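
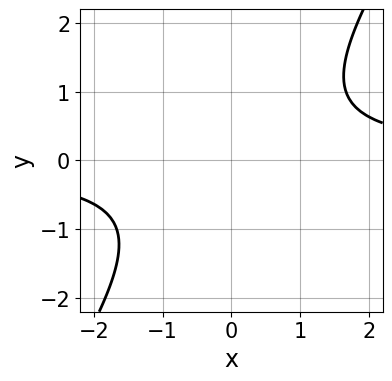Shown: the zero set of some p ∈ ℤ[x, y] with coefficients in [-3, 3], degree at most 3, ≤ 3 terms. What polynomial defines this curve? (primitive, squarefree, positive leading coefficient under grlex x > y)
3*x*y - 2*y^2 - 3

First, degree: a generic line meets the curve in up to 2 points, so deg p = 2.
Then, from the visible intercepts: the curve avoids every integer x-axis point in the box; it misses every integer gridline on the y-axis.
Finally, the integer polynomial consistent with all of this is the stated p.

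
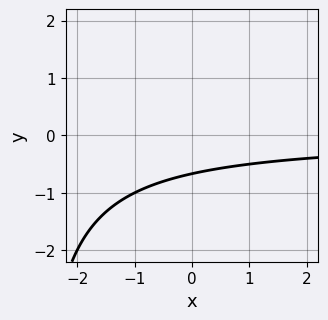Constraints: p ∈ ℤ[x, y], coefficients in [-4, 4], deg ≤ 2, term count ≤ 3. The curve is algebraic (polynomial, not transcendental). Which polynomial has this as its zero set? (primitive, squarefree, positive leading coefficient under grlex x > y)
First, deg p = 2.
Next, reading off the gridlines: no x-intercept at any integer in the box.
Finally, assembling these constraints gives the stated polynomial.

x*y + 3*y + 2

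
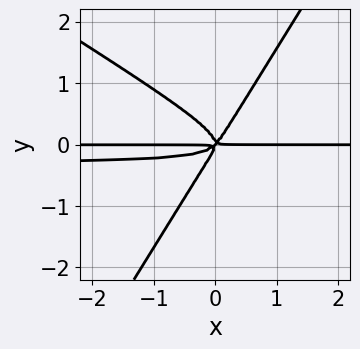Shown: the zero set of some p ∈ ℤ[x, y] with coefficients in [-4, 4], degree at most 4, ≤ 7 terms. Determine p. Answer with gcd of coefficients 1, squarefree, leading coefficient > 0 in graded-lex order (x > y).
deg p = 4. A generic line meets the curve in up to 4 points.
Against the integer gridlines: every point of the x-axis in the box is on the curve.
Fitting integer coefficients to these (and the overall shape) gives p.

3*x^2*y^2 + 3*x*y^3 - 3*y^4 + x^2*y - x*y^2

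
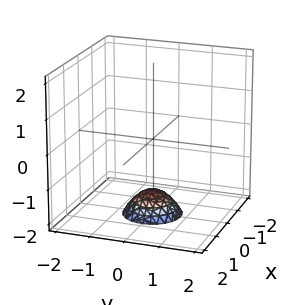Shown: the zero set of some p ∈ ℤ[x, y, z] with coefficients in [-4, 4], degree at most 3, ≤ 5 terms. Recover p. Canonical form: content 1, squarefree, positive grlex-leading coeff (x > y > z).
(a) Degree: the shape is more complex than any degree-1 surface, so deg p = 2.
(b) Symmetry: every cross-section ⟂ z is a circle, so x, y appear only via x² + y².
(c) From the visible intercepts: a circular section at z = -2 has radius between 0 and 1; the surface avoids every integer y-axis point in the box.
(d) Solving for integer coefficients yields p as stated.

2*x^2 + 2*y^2 + 2*z + 3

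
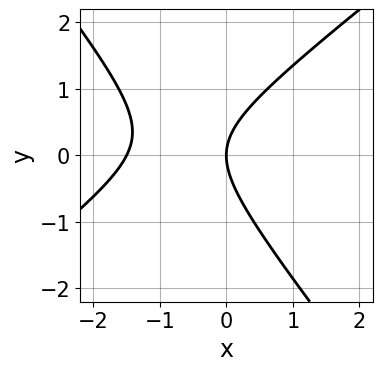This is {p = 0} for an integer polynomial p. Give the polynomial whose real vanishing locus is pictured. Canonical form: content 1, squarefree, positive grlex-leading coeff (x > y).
2*x^2 - x*y - 2*y^2 + 3*x

First, degree: the shape is more complex than any degree-1 curve, so deg p = 2.
Next, reading off the gridlines: it crosses the x-axis at the gridline x = 0; one y-axis crossing is at y = 0.
Finally, these observations pin down the coefficients.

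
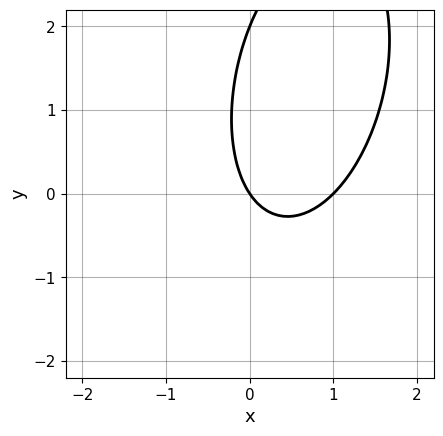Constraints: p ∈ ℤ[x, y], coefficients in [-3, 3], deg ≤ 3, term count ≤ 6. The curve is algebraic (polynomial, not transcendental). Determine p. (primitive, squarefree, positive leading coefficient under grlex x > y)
3*x^2 - x*y + y^2 - 3*x - 2*y

1. Degree: no degree-1 curve has this shape, so deg p = 2.
2. Against the integer gridlines: among the integer gridlines, it crosses the x-axis at x ∈ {0, 1}; the y-axis gridline crossings are at y ∈ {0, 2}.
3. Assembling these constraints gives the stated polynomial.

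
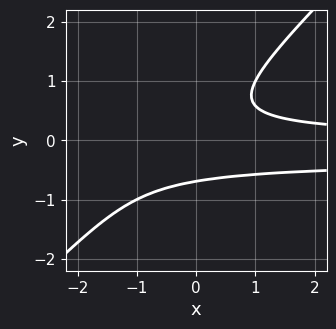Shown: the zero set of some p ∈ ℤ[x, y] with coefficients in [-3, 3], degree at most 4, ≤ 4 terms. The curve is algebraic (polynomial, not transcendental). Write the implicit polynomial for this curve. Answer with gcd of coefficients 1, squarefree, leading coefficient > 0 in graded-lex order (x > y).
The degree is 3 — a generic line meets the curve in up to 3 points.
Reading off the gridlines: no x-intercept at any integer in the box.
Solving for integer coefficients yields p as stated.

3*x*y^2 - 3*y^3 + x*y - 1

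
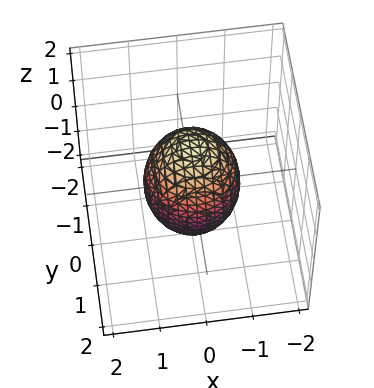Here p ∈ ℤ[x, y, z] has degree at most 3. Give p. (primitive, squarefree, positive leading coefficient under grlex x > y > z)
(a) Degree: bounded and convex; a quadric, so deg p = 2.
(b) Symmetry: every cross-section ⟂ z is a circle, so x, y appear only via x² + y²; mirror symmetry z ↦ −z ⇒ only even powers of z.
(c) Checking where it meets the axes: a circular section at z = 0 has radius exactly 1; among the integer gridlines, it crosses the y-axis at y ∈ {-1, 1}.
(d) Together with the visible shape, these determine p as stated. Check: (1, 0, 0) on the x-axis lies on the surface, and p(1, 0, 0) = 0. ✓

2*x^2 + 2*y^2 + z^2 - 2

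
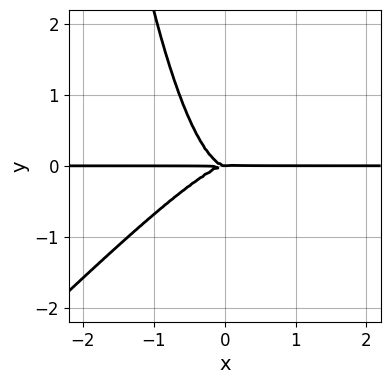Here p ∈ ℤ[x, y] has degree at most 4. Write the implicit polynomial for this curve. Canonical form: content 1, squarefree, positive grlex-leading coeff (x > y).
3*x^3*y - 3*x^2*y^2 + 2*y^3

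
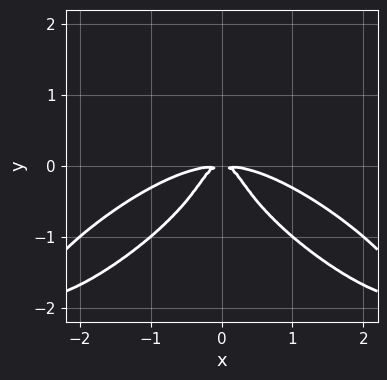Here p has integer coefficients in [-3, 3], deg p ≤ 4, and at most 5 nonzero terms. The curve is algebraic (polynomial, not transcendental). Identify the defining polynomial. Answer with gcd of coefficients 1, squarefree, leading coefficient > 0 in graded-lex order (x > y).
x^4 - 2*x^2*y^2 + 3*y^4 + 3*x^2*y + y^2

(a) Degree: a generic line meets the curve in up to 4 points, so deg p = 4.
(b) Symmetries: the x ↦ −x reflection is a symmetry, so x appears only in even powers.
(c) Putting this together gives p.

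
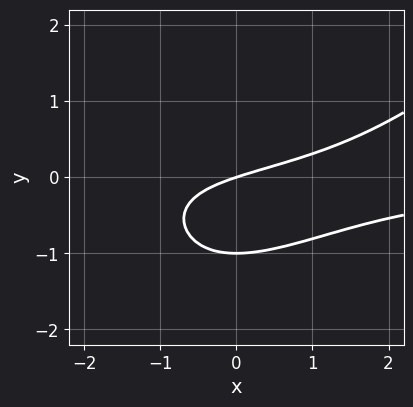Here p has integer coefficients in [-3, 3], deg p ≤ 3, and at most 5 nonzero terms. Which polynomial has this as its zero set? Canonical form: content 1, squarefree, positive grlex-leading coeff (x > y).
x^2*y - x*y^2 - 3*y^2 + x - 3*y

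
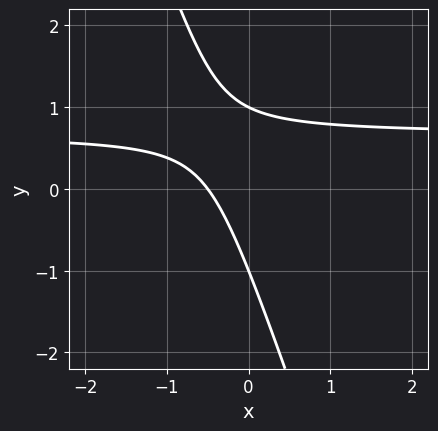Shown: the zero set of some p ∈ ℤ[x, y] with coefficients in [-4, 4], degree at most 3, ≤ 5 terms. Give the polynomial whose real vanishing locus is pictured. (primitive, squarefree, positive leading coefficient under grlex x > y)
1. The degree is 2 — a generic line meets the curve in up to 2 points.
2. Checking where it meets the axes: among the integer gridlines, it crosses the y-axis at y ∈ {-1, 1}.
3. Matching integer coefficients to the picture gives p.

3*x*y + y^2 - 2*x - 1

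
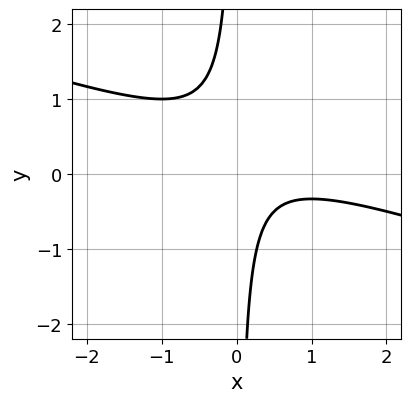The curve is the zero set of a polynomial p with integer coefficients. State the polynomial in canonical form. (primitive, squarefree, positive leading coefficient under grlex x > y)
x^2 + 3*x*y - x + 1

First, the degree is 2 — the shape is more complex than any degree-1 curve.
Then, reading off the gridlines: the curve avoids every integer x-axis point in the box; the curve avoids every integer y-axis point in the box.
Finally, putting this together gives p.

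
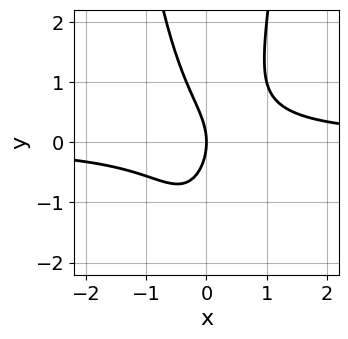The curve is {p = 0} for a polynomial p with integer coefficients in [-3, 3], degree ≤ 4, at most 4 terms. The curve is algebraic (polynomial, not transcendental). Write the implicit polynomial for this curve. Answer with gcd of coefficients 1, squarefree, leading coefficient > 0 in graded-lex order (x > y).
3*x^2*y - y^2 - 2*x

First, the degree is 3 — a generic line meets the curve in up to 3 points.
Then, against the integer gridlines: one x-axis crossing is at x = 0; it crosses the y-axis at the gridline y = 0.
Finally, matching integer coefficients to the picture gives p.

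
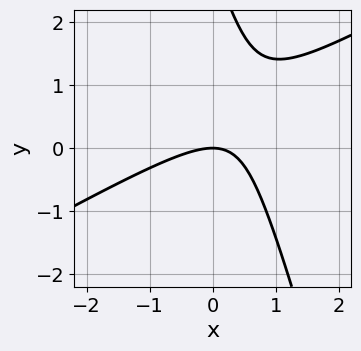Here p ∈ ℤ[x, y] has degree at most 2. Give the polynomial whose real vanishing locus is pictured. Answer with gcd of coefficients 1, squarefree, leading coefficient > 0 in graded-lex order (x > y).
2*x^2 - 3*x*y - y^2 + 3*y

1. Degree: no degree-1 curve has this shape, so deg p = 2.
2. Reading off the gridlines: one y-axis crossing is at y = 0; one x-axis crossing is at x = 0.
3. Fitting integer coefficients to these (and the overall shape) gives p.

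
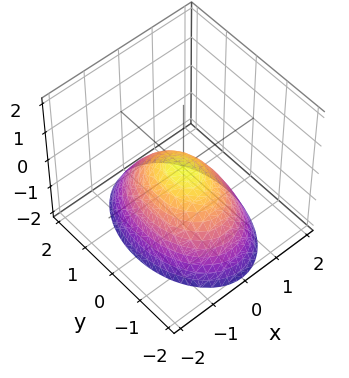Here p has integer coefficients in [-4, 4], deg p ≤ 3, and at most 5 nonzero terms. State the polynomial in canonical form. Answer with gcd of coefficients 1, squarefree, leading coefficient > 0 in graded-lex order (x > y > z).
2*x^2 + y^2 + 2*z

1. Degree: a paraboloid; a quadric, so deg p = 2.
2. Symmetries: it's symmetric under y → −y, forcing even powers of y; it's symmetric under x → −x, forcing even powers of x.
3. Observable constraints: it meets the x-axis at x = 0 (among the integer gridlines); one z-axis crossing is at z = 0.
4. Putting this together gives p.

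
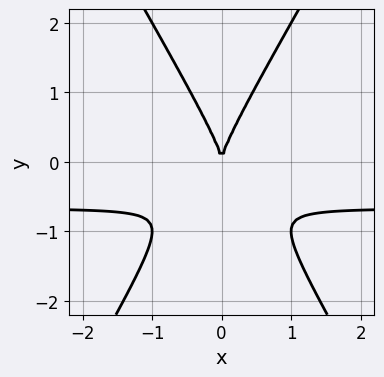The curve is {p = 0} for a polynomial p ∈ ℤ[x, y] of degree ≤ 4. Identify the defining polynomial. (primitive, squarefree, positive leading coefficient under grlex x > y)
3*x^2*y - y^3 + 2*x^2

Degree: a generic line meets the curve in up to 3 points, so deg p = 3.
Symmetries: the x ↦ −x reflection is a symmetry, so x appears only in even powers.
From the axis intercepts and sections: one y-axis crossing is at y = 0; it crosses the x-axis at the gridline x = 0.
Putting this together gives p.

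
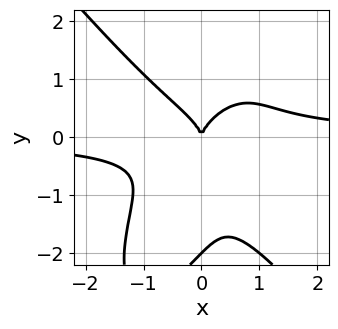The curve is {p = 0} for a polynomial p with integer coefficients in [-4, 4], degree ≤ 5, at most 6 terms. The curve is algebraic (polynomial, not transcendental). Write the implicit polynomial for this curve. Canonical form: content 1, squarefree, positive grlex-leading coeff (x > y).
3*x^3*y - x*y^3 + y^4 + 2*y^3 - 2*x^2

The degree is 4 — the shape is more complex than any degree-3 curve.
Observable constraints: the y-axis gridline crossings are at y ∈ {-2, 0}; it crosses the x-axis at the gridline x = 0.
Solving for integer coefficients yields p as stated.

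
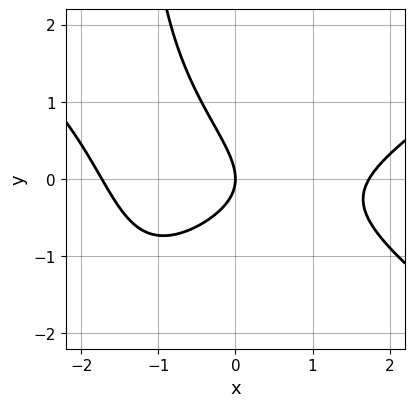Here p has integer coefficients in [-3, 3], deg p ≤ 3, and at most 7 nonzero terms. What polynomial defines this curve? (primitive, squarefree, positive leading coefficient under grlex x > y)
Degree: a generic line meets the curve in up to 3 points, so deg p = 3.
Reading off the gridlines: it crosses the x-axis at the gridline x = 0; it meets the y-axis at y = 0 (among the integer gridlines).
The integer polynomial consistent with all of this is the stated p.

x^3 - 2*x*y^2 - 2*x*y - 3*y^2 - 3*x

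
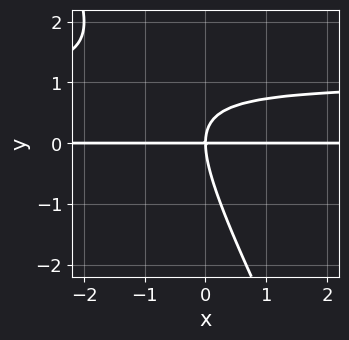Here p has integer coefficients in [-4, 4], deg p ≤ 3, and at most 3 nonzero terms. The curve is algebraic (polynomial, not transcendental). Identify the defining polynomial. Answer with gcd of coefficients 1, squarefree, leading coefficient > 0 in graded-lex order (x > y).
2*x*y^2 + y^3 - 2*x*y

1. The degree is 3 — the shape is more complex than any degree-2 curve.
2. Against the integer gridlines: every point of the x-axis in the box is on the curve; it meets the y-axis at y = 0 (among the integer gridlines).
3. The integer polynomial consistent with all of this is the stated p.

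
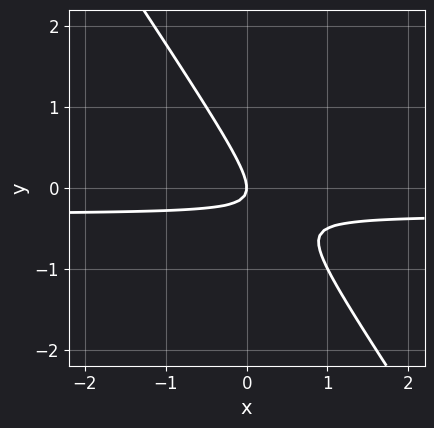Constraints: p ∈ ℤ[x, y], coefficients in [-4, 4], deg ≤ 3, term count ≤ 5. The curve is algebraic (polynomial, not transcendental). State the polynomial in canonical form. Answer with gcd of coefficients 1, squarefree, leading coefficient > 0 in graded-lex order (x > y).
(a) deg p = 2. No degree-1 curve has this shape.
(b) Checking where it meets the axes: it crosses the x-axis at the gridline x = 0; one y-axis crossing is at y = 0.
(c) Matching integer coefficients to the picture gives p.

3*x*y + 2*y^2 + x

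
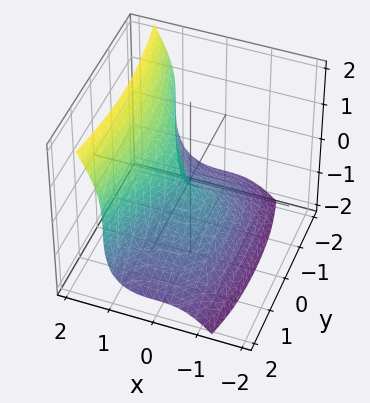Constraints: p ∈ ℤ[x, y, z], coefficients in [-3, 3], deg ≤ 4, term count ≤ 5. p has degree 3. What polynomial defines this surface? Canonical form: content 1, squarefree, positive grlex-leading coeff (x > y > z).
Degree: the shape is more complex than any degree-2 surface, so deg p = 3.
Reading off the gridlines: it crosses the x-axis at the gridline x = 0; one z-axis crossing is at z = 0.
Fitting integer coefficients to these (and the overall shape) gives p.

3*x^3 - z^3 - y^2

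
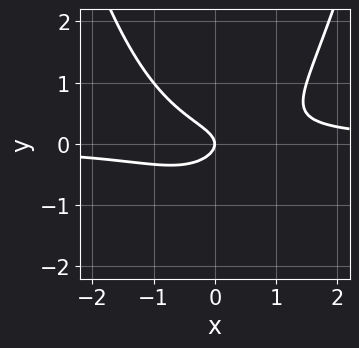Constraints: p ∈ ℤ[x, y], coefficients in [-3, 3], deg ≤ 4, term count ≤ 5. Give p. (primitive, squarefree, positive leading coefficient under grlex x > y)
2*x^2*y - 3*y^2 - x

First, the degree is 3 — the shape is more complex than any degree-2 curve.
Then, from the axis intercepts and sections: one y-axis crossing is at y = 0; one x-axis crossing is at x = 0.
Finally, assembling these constraints gives the stated polynomial.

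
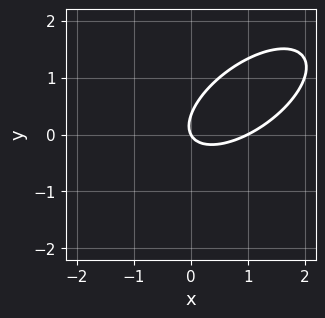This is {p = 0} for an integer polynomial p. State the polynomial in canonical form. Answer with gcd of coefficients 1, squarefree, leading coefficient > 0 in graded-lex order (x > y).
(a) Degree: a generic line meets the curve in up to 2 points, so deg p = 2.
(b) Checking where it meets the axes: among the integer gridlines, it crosses the x-axis at x ∈ {0, 1}; it crosses the y-axis at the gridline y = 0.
(c) Solving for integer coefficients yields p as stated.

2*x^2 - 3*x*y + 3*y^2 - 2*x - y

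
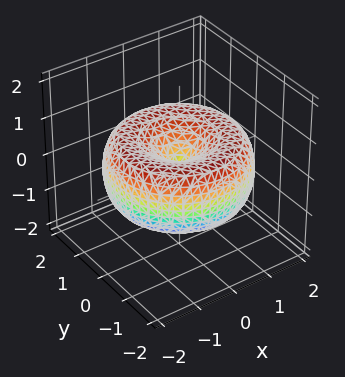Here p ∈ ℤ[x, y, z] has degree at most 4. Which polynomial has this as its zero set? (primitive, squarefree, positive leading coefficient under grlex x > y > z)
x^4 + 2*x^2*y^2 + y^4 - 3*x^2 - 3*y^2 + 3*z^2

Degree: a generic line meets the surface in up to 4 points, so deg p = 4.
Symmetry: the surface is invariant under rotation about z: p = q(x² + y², z).
Checking where it meets the axes: a circular section at z = 0 has radius between 1 and 2; one z-axis crossing is at z = 0; it meets the y-axis at y = 0 (among the integer gridlines); it crosses the x-axis at the gridline x = 0.
These observations pin down the coefficients.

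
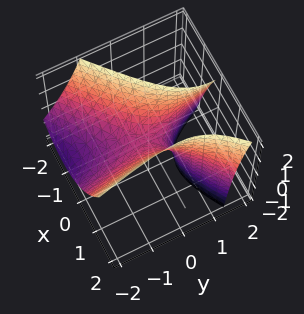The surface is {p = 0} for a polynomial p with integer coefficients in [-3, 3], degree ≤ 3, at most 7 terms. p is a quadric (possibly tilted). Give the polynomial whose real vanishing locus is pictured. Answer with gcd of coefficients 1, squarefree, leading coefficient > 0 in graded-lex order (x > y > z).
3*x^2 - 3*x*y - y^2 + 2*y*z - 2*z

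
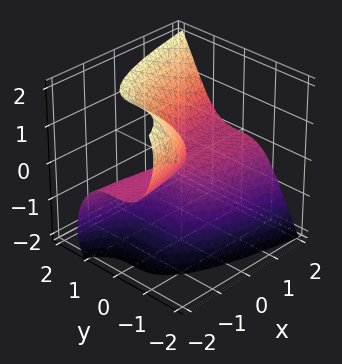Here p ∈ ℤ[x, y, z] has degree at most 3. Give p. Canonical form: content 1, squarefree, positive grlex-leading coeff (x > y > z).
3*y^3 - z^3 - 3*x*z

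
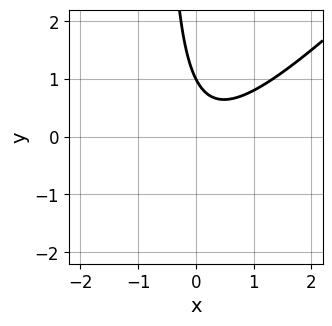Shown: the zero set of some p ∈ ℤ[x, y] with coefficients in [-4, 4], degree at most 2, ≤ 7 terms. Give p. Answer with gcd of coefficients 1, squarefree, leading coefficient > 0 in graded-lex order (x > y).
3*x^2 - 3*x*y - x - 2*y + 2

deg p = 2. No degree-1 curve has this shape.
Observable constraints: one y-axis crossing is at y = 1; it misses every integer gridline on the x-axis.
Matching integer coefficients to the picture gives p.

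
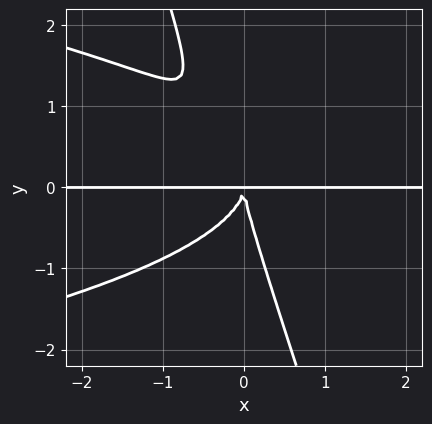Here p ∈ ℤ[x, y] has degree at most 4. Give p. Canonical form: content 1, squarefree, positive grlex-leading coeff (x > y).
3*x*y^3 + y^4 + 3*x^2*y

1. The degree is 4 — no degree-3 curve has this shape.
2. From the visible intercepts: the visible x-axis segment lies entirely on the curve.
3. Assembling these constraints gives the stated polynomial.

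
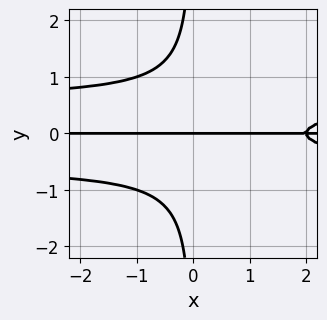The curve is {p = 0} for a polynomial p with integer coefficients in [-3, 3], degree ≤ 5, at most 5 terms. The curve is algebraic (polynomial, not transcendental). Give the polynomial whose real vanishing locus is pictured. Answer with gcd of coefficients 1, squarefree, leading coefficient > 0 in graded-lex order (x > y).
3*x*y^3 - x*y + 2*y

(a) Degree: no degree-3 curve has this shape, so deg p = 4.
(b) Reading off the gridlines: it crosses the y-axis at the gridline y = 0; every point of the x-axis in the box is on the curve.
(c) Together with the visible shape, these determine p as stated.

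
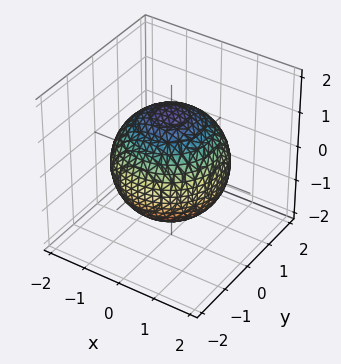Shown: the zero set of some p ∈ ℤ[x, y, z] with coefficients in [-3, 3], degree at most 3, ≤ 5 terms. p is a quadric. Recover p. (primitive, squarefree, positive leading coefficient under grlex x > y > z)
(a) deg p = 2. Bounded and convex; a quadric.
(b) Symmetries: mirror symmetry z ↦ −z ⇒ only even powers of z; every cross-section ⟂ z is a circle, so x, y appear only via x² + y².
(c) Reading off the gridlines: a circular section at z = -1 has radius exactly 1.
(d) Fitting integer coefficients to these (and the overall shape) gives p.

x^2 + y^2 + z^2 - 2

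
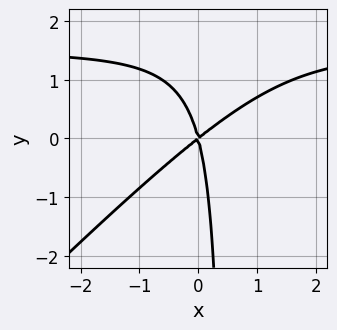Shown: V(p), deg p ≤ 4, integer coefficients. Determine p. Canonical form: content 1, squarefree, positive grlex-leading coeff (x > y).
(a) Degree: no degree-2 curve has this shape, so deg p = 3.
(b) Reading off the gridlines: one y-axis crossing is at y = 0; one x-axis crossing is at x = 0.
(c) These observations pin down the coefficients.

2*x^2*y - 2*x*y^2 - 3*x^2 + 3*x*y + y^2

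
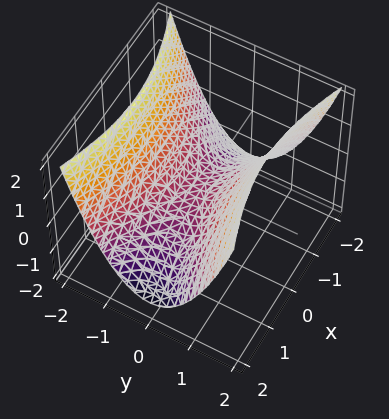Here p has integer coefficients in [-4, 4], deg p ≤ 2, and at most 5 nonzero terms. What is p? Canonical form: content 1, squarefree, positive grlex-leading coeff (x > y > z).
x^2 - 3*y^2 + 3*z

First, degree: a saddle surface; a quadric, so deg p = 2.
Then, symmetries: the y ↦ −y reflection is a symmetry, so y appears only in even powers; the x ↦ −x reflection is a symmetry, so x appears only in even powers.
Next, from the axis intercepts and sections: it crosses the x-axis at the gridline x = 0; one y-axis crossing is at y = 0.
Finally, putting this together gives p.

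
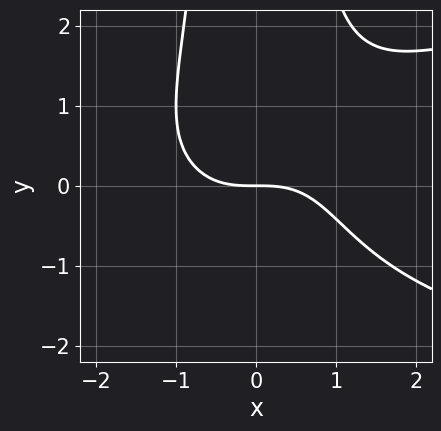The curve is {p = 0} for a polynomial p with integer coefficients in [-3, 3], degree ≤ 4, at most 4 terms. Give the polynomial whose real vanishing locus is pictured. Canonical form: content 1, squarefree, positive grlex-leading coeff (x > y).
x^2*y^2 - x^3 - 2*y

(a) Degree: the shape is more complex than any degree-3 curve, so deg p = 4.
(b) Reading off the gridlines: it meets the y-axis at y = 0 (among the integer gridlines); one x-axis crossing is at x = 0.
(c) These observations pin down the coefficients.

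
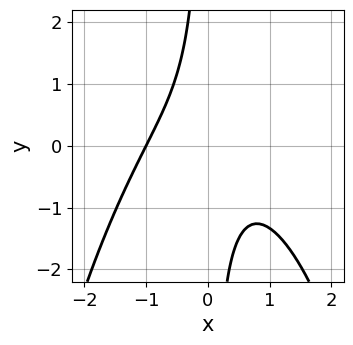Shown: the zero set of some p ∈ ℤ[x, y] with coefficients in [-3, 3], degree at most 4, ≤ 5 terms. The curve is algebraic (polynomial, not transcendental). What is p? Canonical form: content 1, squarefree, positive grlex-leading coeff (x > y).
2*x^3 + 3*x*y + 2

First, deg p = 3. The shape is more complex than any degree-2 curve.
Then, from the visible intercepts: the curve avoids every integer y-axis point in the box; it crosses the x-axis at the gridline x = -1.
Finally, assembling these constraints gives the stated polynomial.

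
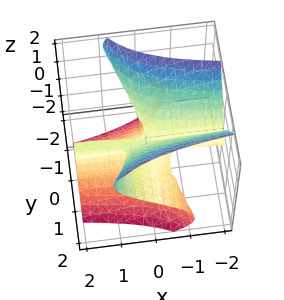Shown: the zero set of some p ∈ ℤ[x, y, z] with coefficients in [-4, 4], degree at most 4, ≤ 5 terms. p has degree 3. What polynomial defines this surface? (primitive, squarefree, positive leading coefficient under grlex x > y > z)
3*x*y^2 - 3*y^2*z + 2*z^3 - x*y

1. Degree: a generic line meets the surface in up to 3 points, so deg p = 3.
2. Reading off the gridlines: the visible x-axis segment lies entirely on the surface; the visible y-axis segment lies entirely on the surface.
3. Solving for integer coefficients yields p as stated.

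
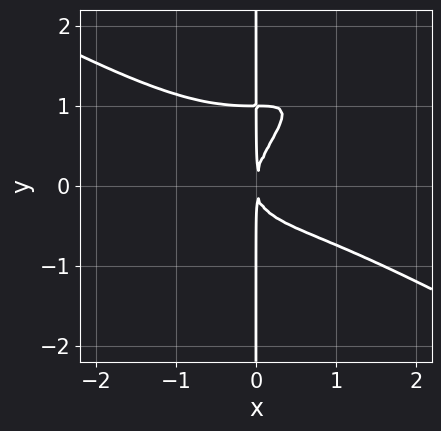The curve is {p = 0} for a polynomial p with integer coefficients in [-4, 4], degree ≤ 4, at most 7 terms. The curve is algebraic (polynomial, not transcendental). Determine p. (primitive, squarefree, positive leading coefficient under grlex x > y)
1. deg p = 4.
2. Against the integer gridlines: every point of the y-axis in the box is on the curve.
3. Putting this together gives p.

x^4 - 2*x^2*y^2 + 2*x*y^3 - 2*x*y^2 + 2*x^2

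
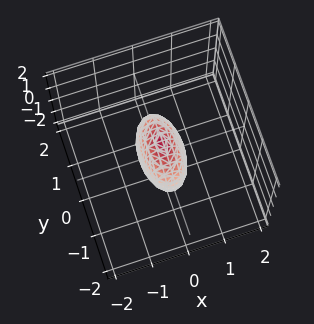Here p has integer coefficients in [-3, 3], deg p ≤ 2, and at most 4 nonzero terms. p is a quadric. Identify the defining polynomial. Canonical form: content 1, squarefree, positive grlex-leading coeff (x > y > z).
3*x^2 + y^2 + z^2 - 1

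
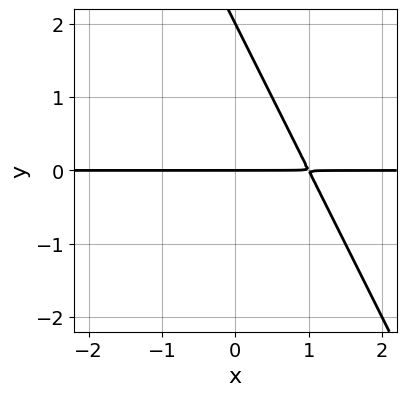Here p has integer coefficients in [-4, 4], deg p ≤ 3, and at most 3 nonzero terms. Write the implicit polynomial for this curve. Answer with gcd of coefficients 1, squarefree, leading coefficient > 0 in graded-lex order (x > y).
1. deg p = 2.
2. From the visible intercepts: the y-axis gridline crossings are at y ∈ {0, 2}; the visible x-axis segment lies entirely on the curve.
3. These observations pin down the coefficients.

2*x*y + y^2 - 2*y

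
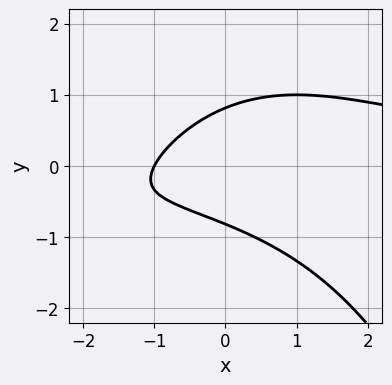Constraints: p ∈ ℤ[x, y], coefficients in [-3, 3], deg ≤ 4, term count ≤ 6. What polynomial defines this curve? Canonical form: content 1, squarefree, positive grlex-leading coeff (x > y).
1. deg p = 3. No degree-2 curve has this shape.
2. From the axis intercepts and sections: it crosses the x-axis at the gridline x = -1.
3. These observations pin down the coefficients.

x^2*y + 3*y^2 - 2*x - 2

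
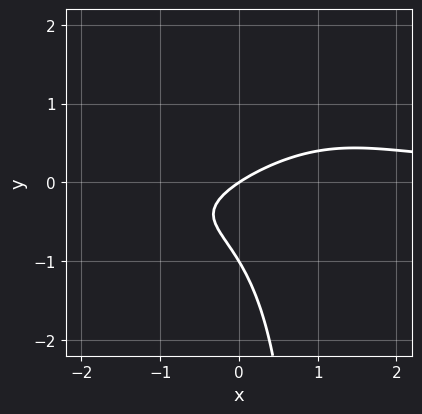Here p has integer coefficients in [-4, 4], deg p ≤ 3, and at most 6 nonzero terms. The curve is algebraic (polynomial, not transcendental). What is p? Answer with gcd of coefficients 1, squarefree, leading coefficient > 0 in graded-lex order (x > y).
First, the degree is 3 — a generic line meets the curve in up to 3 points.
Then, reading off the gridlines: among the integer gridlines, it crosses the y-axis at y ∈ {-1, 0}; it crosses the x-axis at the gridline x = 0.
Finally, together with the visible shape, these determine p as stated.

2*x^2*y - 3*x*y^2 + 3*y^2 - 2*x + 3*y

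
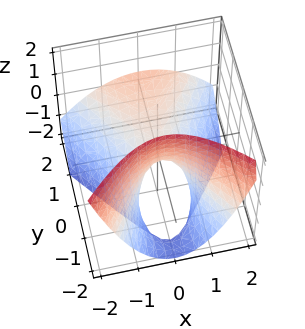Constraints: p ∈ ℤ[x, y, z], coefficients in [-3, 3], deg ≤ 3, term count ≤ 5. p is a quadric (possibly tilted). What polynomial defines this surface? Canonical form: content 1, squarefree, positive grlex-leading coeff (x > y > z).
2*x^2 - y^2 + 2*y*z + 2*z

1. deg p = 2.
2. From the visible intercepts: it meets the y-axis at y = 0 (among the integer gridlines); one x-axis crossing is at x = 0.
3. Together with the visible shape, these determine p as stated.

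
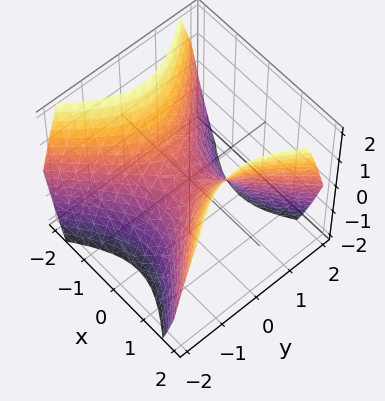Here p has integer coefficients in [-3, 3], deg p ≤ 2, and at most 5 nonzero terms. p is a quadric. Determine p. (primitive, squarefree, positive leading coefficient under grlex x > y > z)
x^2 - y^2 - z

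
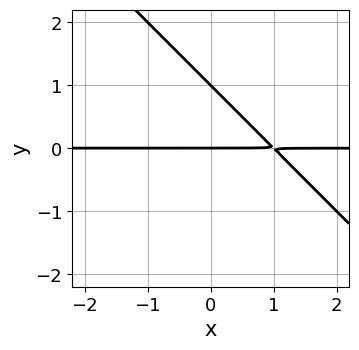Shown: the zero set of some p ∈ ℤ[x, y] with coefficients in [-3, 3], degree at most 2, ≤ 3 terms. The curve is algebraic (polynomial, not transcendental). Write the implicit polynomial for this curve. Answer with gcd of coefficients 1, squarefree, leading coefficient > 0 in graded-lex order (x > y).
x*y + y^2 - y

1. The degree is 2 — no degree-1 curve has this shape.
2. From the axis intercepts and sections: the visible x-axis segment lies entirely on the curve; among the integer gridlines, it crosses the y-axis at y ∈ {0, 1}.
3. Together with the visible shape, these determine p as stated.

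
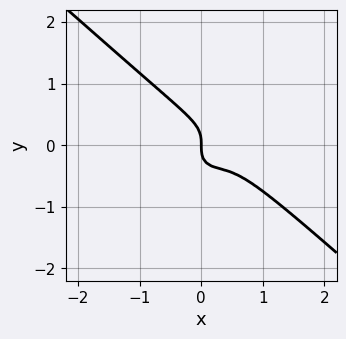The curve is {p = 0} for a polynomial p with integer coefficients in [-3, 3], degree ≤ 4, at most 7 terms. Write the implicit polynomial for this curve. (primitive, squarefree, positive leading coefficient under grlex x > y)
(a) Degree: the shape is more complex than any degree-2 curve, so deg p = 3.
(b) Against the integer gridlines: it crosses the x-axis at the gridline x = 0; it crosses the y-axis at the gridline y = 0.
(c) The integer polynomial consistent with all of this is the stated p.

3*x^3 + x^2*y + 3*y^3 - 2*x^2 + x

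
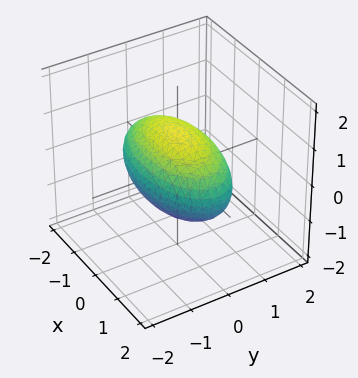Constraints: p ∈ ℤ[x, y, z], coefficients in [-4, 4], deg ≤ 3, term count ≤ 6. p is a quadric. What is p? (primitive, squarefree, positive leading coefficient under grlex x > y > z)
x^2 + 3*y^2 + 3*z^2 - 3

Degree: bounded and convex; a quadric, so deg p = 2.
Symmetries: the x ↦ −x reflection is a symmetry, so x appears only in even powers; mirror symmetry y ↦ −y ⇒ only even powers of y; mirror symmetry z ↦ −z ⇒ only even powers of z.
Reading off the gridlines: the y-axis gridline crossings are at y ∈ {-1, 1}; the z-axis gridline crossings are at z ∈ {-1, 1}.
Putting this together gives p.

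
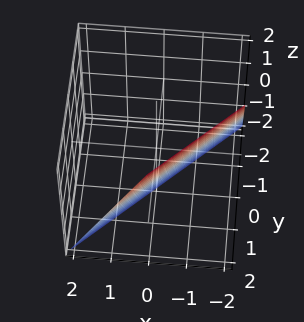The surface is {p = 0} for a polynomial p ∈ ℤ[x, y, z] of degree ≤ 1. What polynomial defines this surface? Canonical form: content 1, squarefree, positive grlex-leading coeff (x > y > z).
2*x - 2*y + z + 2

(a) Degree: every cross-section is a straight line — this is a plane, so deg p = 1.
(b) Checking where it meets the axes: it crosses the x-axis at the gridline x = -1; one y-axis crossing is at y = 1; one z-axis crossing is at z = -2.
(c) Solving for integer coefficients yields p as stated.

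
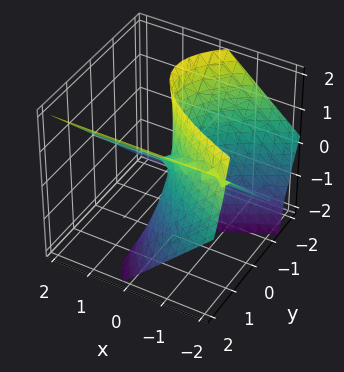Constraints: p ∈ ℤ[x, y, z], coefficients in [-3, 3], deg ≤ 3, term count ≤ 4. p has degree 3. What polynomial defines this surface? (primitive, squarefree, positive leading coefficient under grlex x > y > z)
First, degree: the shape is more complex than any degree-2 surface, so deg p = 3.
Then, reading off the gridlines: every point of the x-axis in the box is on the surface; one y-axis crossing is at y = 0.
Finally, assembling these constraints gives the stated polynomial. Check: (0, 0, 2) on the z-axis lies on the surface, and p(0, 0, 2) = 0. ✓

y^3 - y*z^2 + 2*x*y - 2*x*z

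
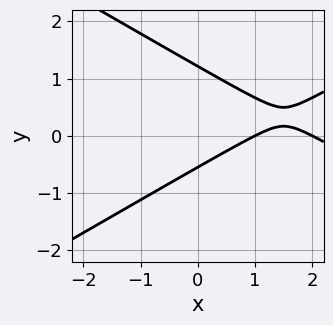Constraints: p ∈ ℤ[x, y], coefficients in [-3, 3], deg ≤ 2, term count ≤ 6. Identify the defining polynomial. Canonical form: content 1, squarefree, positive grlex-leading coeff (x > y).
x^2 - 3*y^2 - 3*x + 2*y + 2

Degree: the shape is more complex than any degree-1 curve, so deg p = 2.
From the visible intercepts: among the integer gridlines, it crosses the x-axis at x ∈ {1, 2}.
The integer polynomial consistent with all of this is the stated p.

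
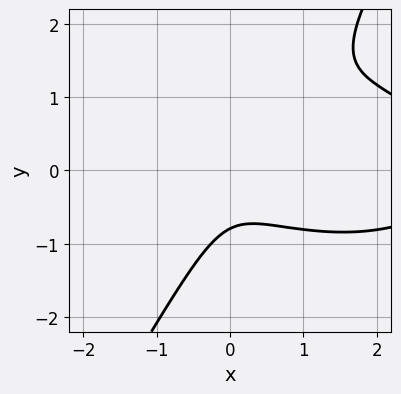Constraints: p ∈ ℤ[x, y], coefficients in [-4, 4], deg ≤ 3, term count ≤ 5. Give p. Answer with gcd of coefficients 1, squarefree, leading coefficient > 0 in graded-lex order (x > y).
First, deg p = 3. A generic line meets the curve in up to 3 points.
Next, reading off the gridlines: no x-intercept at any integer in the box.
Finally, the integer polynomial consistent with all of this is the stated p.

x^3 + 3*x*y^2 - 2*y^3 - 3*x^2 - 1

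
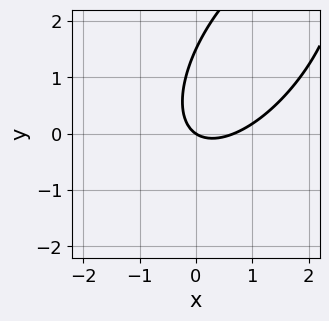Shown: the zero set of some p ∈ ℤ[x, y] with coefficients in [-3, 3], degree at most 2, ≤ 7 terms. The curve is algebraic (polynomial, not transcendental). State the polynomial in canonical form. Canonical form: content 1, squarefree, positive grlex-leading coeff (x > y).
3*x^2 - 3*x*y + 2*y^2 - 2*x - 3*y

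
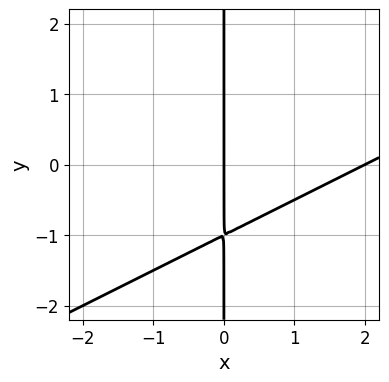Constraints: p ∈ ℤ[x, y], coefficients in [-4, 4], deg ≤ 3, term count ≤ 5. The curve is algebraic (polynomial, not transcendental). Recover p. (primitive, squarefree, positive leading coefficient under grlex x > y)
x^2 - 2*x*y - 2*x

deg p = 2.
Against the integer gridlines: the x-axis gridline crossings are at x ∈ {0, 2}; the visible y-axis segment lies entirely on the curve.
The integer polynomial consistent with all of this is the stated p.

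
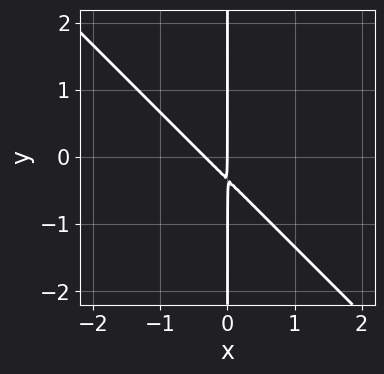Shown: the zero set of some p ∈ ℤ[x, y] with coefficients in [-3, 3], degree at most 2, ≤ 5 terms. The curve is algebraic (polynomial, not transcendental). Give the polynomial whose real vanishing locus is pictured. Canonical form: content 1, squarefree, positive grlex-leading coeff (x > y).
3*x^2 + 3*x*y + x

1. The degree is 2 — the shape is more complex than any degree-1 curve.
2. Checking where it meets the axes: every point of the y-axis in the box is on the curve; one x-axis crossing is at x = 0.
3. Putting this together gives p.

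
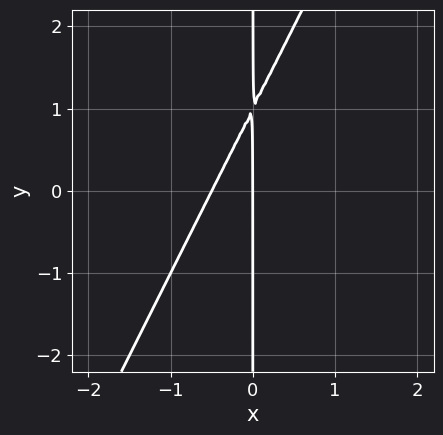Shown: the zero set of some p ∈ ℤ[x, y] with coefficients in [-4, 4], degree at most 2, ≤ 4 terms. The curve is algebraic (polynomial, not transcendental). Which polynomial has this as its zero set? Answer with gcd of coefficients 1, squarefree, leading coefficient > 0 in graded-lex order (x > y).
2*x^2 - x*y + x

1. Degree: no degree-1 curve has this shape, so deg p = 2.
2. Against the integer gridlines: every point of the y-axis in the box is on the curve; one x-axis crossing is at x = 0.
3. Assembling these constraints gives the stated polynomial.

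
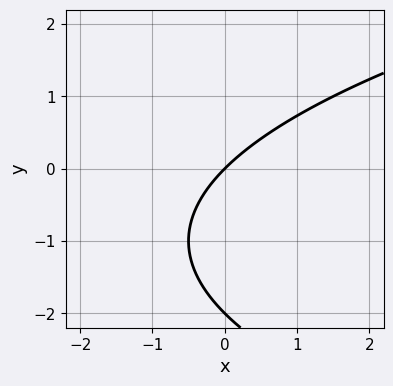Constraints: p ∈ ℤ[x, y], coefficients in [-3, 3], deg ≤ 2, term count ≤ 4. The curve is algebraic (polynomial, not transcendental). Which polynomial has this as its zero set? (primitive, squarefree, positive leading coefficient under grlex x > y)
First, deg p = 2.
Next, from the visible intercepts: it crosses the x-axis at the gridline x = 0; the y-axis gridline crossings are at y ∈ {-2, 0}.
Finally, assembling these constraints gives the stated polynomial.

y^2 - 2*x + 2*y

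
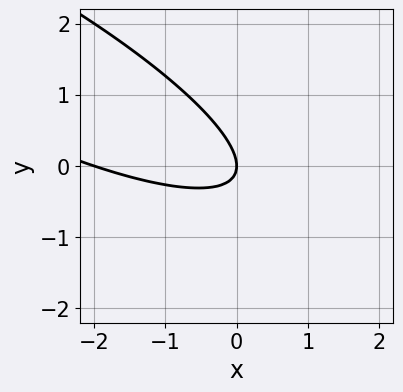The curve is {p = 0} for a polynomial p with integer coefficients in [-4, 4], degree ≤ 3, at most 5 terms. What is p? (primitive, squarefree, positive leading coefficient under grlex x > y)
x^2 + 3*x*y + 3*y^2 + 2*x

The degree is 2 — a generic line meets the curve in up to 2 points.
Reading off the gridlines: one y-axis crossing is at y = 0; among the integer gridlines, it crosses the x-axis at x ∈ {-2, 0}.
Fitting integer coefficients to these (and the overall shape) gives p.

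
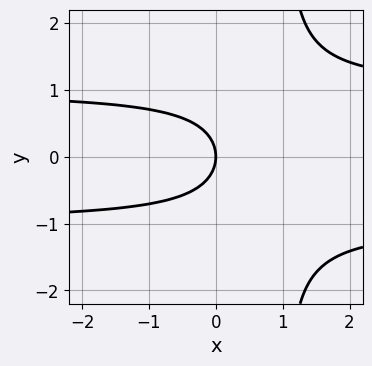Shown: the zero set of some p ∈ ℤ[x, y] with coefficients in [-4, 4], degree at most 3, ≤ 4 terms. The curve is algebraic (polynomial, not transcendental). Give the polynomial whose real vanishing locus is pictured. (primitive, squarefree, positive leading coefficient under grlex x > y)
1. deg p = 3. The shape is more complex than any degree-2 curve.
2. Symmetries: the y ↦ −y reflection is a symmetry, so y appears only in even powers.
3. Against the integer gridlines: it meets the y-axis at y = 0 (among the integer gridlines); it crosses the x-axis at the gridline x = 0.
4. Solving for integer coefficients yields p as stated.

x*y^2 - y^2 - x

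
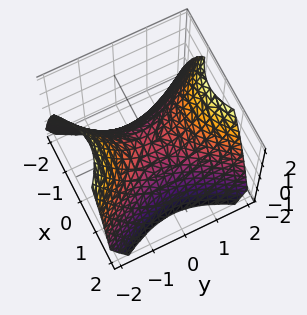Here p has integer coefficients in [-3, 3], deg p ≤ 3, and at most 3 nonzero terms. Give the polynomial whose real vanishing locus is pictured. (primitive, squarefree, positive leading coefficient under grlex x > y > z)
1. deg p = 2. A hyperbolic paraboloid; a quadric.
2. Symmetries: it's symmetric under y → −y, forcing even powers of y; it's symmetric under x → −x, forcing even powers of x.
3. Observable constraints: one x-axis crossing is at x = 0; it crosses the z-axis at the gridline z = 0; it crosses the y-axis at the gridline y = 0.
4. The integer polynomial consistent with all of this is the stated p.

3*x^2 - 2*y^2 + 3*z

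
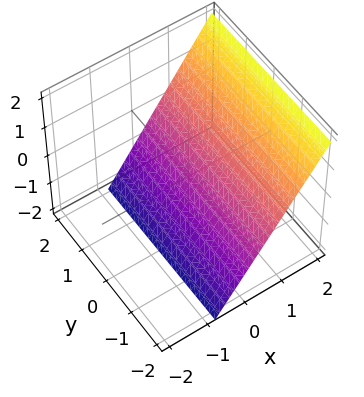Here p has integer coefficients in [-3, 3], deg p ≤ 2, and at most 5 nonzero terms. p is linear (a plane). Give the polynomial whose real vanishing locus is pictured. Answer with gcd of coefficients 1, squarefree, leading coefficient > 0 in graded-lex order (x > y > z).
(a) The degree is 1 — the surface is flat (a plane).
(b) Checking where it meets the axes: it meets the z-axis at z = -1 (among the integer gridlines); it misses every integer gridline on the y-axis.
(c) Matching integer coefficients to the picture gives p.

3*x - 2*z - 2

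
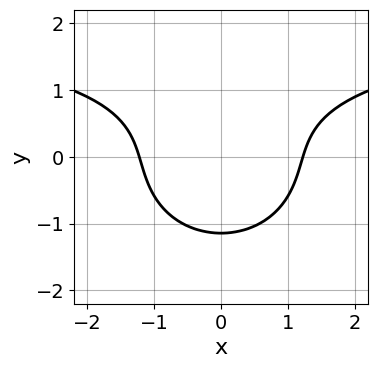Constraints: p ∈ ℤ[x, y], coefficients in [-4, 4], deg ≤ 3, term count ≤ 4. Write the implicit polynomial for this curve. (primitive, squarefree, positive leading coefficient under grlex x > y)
1. The degree is 3 — the shape is more complex than any degree-2 curve.
2. Symmetries: the x ↦ −x reflection is a symmetry, so x appears only in even powers.
3. Putting this together gives p.

x^2*y + 2*y^3 - 2*x^2 + 3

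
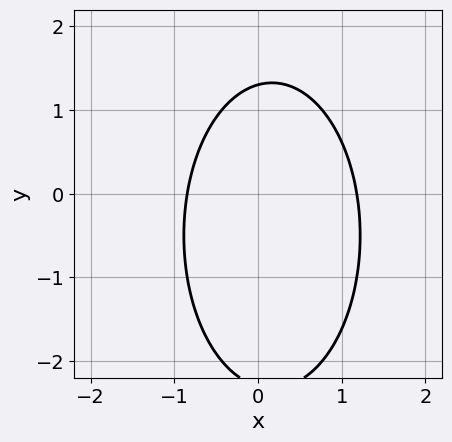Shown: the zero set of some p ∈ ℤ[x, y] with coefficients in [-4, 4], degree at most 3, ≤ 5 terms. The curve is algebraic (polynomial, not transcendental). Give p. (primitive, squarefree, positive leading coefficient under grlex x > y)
3*x^2 + y^2 - x + y - 3

Degree: the shape is more complex than any degree-1 curve, so deg p = 2.
The integer polynomial consistent with all of this is the stated p.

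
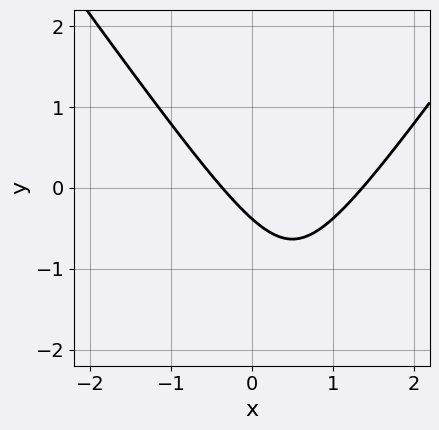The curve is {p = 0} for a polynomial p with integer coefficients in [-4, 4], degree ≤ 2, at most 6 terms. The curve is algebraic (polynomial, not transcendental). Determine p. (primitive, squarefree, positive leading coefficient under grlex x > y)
deg p = 2. The shape is more complex than any degree-1 curve.
Putting this together gives p.

2*x^2 - y^2 - 2*x - 3*y - 1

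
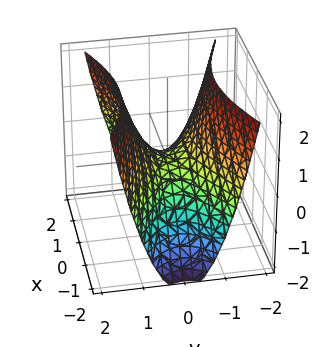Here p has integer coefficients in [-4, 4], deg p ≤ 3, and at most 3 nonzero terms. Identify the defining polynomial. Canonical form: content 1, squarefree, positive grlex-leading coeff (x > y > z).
x^2 - 3*y^2 + 2*z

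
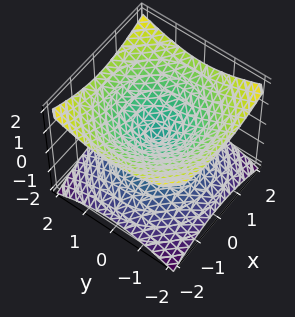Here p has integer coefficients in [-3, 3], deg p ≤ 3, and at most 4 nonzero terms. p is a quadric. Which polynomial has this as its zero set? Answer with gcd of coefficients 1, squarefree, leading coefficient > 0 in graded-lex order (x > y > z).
Degree: a double cone through the origin; a quadric, so deg p = 2.
Symmetries: rotational symmetry about the z-axis ⇒ p depends on x, y only through x² + y²; mirror symmetry z ↦ −z ⇒ only even powers of z.
Reading off the gridlines: it meets the x-axis at x = 0 (among the integer gridlines); a circular section at z = -1 has radius between 1 and 2; it crosses the z-axis at the gridline z = 0; it crosses the y-axis at the gridline y = 0.
Putting this together gives p.

x^2 + y^2 - 2*z^2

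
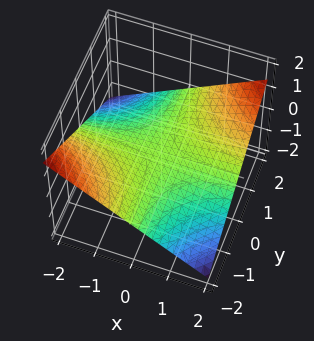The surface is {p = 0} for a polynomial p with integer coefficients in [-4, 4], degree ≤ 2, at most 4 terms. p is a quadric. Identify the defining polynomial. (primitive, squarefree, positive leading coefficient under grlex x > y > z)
First, the degree is 2 — a saddle surface; a quadric.
Next, observable constraints: it crosses the z-axis at the gridline z = 0; every point of the x-axis in the box is on the surface; every point of the y-axis in the box is on the surface.
Finally, fitting integer coefficients to these (and the overall shape) gives p.

x*y - 3*z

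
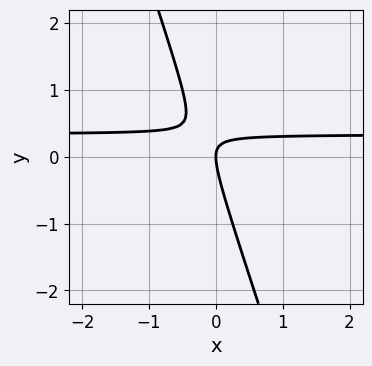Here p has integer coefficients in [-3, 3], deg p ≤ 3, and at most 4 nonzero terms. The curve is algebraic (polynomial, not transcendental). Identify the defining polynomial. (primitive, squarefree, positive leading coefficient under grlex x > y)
3*x*y + y^2 - x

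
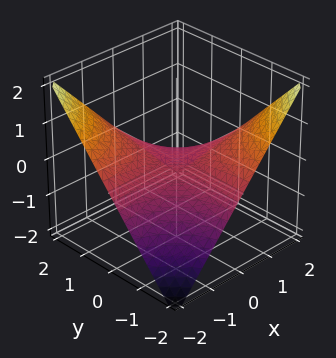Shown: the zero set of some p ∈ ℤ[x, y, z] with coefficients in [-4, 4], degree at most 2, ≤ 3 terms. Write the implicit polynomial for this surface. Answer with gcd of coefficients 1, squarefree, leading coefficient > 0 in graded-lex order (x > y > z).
(a) Degree: a saddle surface; a quadric, so deg p = 2.
(b) Observable constraints: every point of the y-axis in the box is on the surface; every point of the x-axis in the box is on the surface.
(c) Fitting integer coefficients to these (and the overall shape) gives p.

x*y + 2*z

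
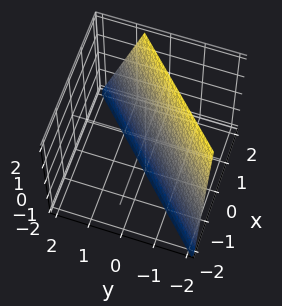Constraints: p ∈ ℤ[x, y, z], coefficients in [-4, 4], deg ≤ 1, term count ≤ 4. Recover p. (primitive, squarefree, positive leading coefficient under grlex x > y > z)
The degree is 1 — the surface is flat (a plane).
From the visible intercepts: one z-axis crossing is at z = -2.
The integer polynomial consistent with all of this is the stated p.

3*x - 3*y - z - 2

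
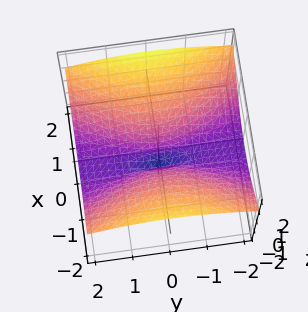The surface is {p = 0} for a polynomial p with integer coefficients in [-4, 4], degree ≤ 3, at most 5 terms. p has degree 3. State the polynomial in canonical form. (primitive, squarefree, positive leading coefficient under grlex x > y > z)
y^2*z + 2*z^3 - 2*x^2 - x

deg p = 3. The shape is more complex than any degree-2 surface.
Observable constraints: one z-axis crossing is at z = 0; every point of the y-axis in the box is on the surface; it crosses the x-axis at the gridline x = 0.
Fitting integer coefficients to these (and the overall shape) gives p.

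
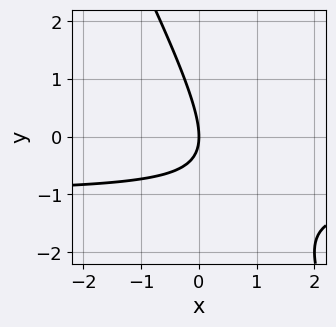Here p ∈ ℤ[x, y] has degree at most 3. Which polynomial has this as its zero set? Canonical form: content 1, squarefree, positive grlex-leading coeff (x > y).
deg p = 2. No degree-1 curve has this shape.
Reading off the gridlines: it crosses the y-axis at the gridline y = 0; one x-axis crossing is at x = 0.
The integer polynomial consistent with all of this is the stated p.

2*x*y + y^2 + 2*x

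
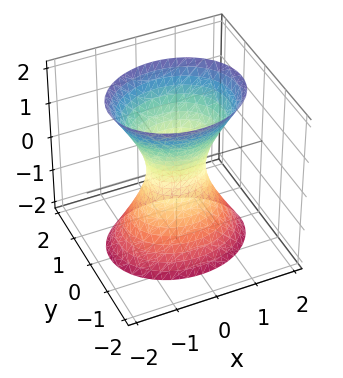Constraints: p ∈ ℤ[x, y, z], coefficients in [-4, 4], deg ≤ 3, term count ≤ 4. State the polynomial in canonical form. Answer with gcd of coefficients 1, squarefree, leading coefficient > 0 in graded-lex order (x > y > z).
2*x^2 + 3*y^2 - z^2 - 1

(a) Degree: an hourglass — one-sheet hyperboloid; a quadric, so deg p = 2.
(b) Symmetries: it's symmetric under y → −y, forcing even powers of y; it's symmetric under z → −z, forcing even powers of z; the x ↦ −x reflection is a symmetry, so x appears only in even powers.
(c) Observable constraints: it misses every integer gridline on the z-axis.
(d) Assembling these constraints gives the stated polynomial.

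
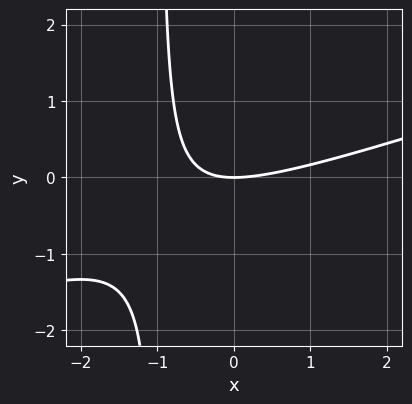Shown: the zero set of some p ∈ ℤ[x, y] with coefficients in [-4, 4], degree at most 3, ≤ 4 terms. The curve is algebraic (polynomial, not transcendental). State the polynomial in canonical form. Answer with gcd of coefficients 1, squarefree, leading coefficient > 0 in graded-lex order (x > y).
1. Degree: no degree-1 curve has this shape, so deg p = 2.
2. Observable constraints: one y-axis crossing is at y = 0; it crosses the x-axis at the gridline x = 0.
3. Putting this together gives p.

x^2 - 3*x*y - 3*y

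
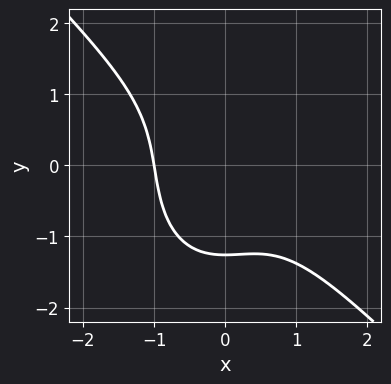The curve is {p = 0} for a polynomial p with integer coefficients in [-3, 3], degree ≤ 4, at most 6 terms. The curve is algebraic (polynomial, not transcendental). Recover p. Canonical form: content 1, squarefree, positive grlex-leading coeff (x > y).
1. Degree: a generic line meets the curve in up to 3 points, so deg p = 3.
2. Reading off the gridlines: it crosses the x-axis at the gridline x = -1.
3. These observations pin down the coefficients.

2*x^3 + x^2*y + y^3 + 2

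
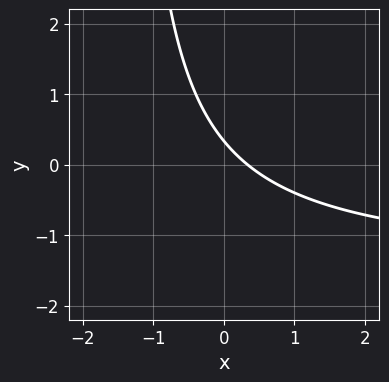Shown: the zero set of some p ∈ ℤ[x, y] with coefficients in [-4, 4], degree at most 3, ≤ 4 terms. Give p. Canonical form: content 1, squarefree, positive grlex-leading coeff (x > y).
The degree is 2 — the shape is more complex than any degree-1 curve.
Putting this together gives p.

2*x*y + 3*x + 3*y - 1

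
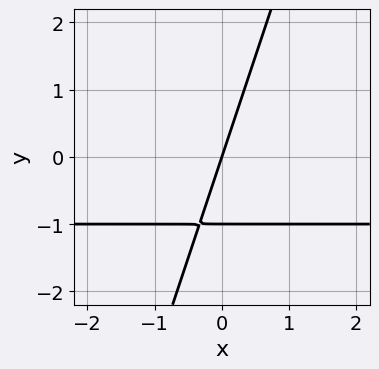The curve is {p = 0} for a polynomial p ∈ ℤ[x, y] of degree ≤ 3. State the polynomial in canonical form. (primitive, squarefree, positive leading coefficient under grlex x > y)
1. deg p = 2.
2. Checking where it meets the axes: the y-axis gridline crossings are at y ∈ {-1, 0}; it crosses the x-axis at the gridline x = 0.
3. Matching integer coefficients to the picture gives p.

3*x*y - y^2 + 3*x - y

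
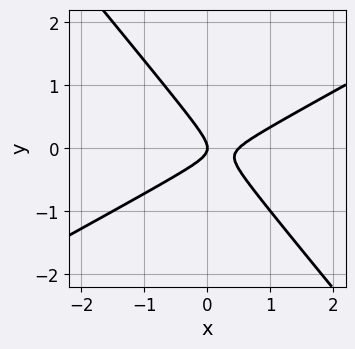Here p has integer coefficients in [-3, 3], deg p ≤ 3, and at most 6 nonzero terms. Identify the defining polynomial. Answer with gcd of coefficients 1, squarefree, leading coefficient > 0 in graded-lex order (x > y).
2*x^2 - 2*x*y - 3*y^2 - x

The degree is 2 — no degree-1 curve has this shape.
Reading off the gridlines: it meets the y-axis at y = 0 (among the integer gridlines); it meets the x-axis at x = 0 (among the integer gridlines).
Assembling these constraints gives the stated polynomial.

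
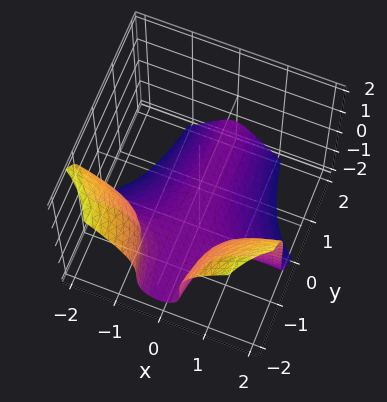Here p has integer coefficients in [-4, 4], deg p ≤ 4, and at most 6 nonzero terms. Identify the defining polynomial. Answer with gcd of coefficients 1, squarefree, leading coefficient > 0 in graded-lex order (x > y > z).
3*x^2*y + z^3 + 2*x^2 + 1

First, the degree is 3 — a generic line meets the surface in up to 3 points.
Next, against the integer gridlines: no x-intercept at any integer in the box; it meets the z-axis at z = -1 (among the integer gridlines).
Finally, putting this together gives p.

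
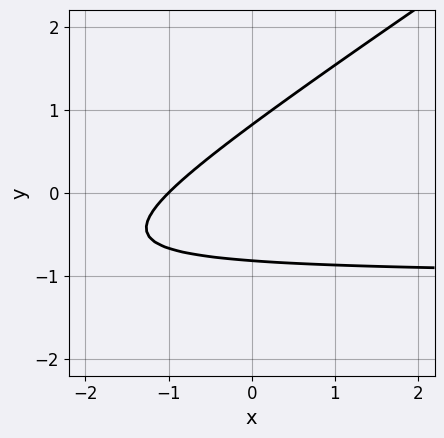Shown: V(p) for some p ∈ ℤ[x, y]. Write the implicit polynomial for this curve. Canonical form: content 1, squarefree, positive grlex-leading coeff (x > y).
2*x*y - 3*y^2 + 2*x + 2

First, deg p = 2. The shape is more complex than any degree-1 curve.
Next, from the axis intercepts and sections: one x-axis crossing is at x = -1.
Finally, these observations pin down the coefficients.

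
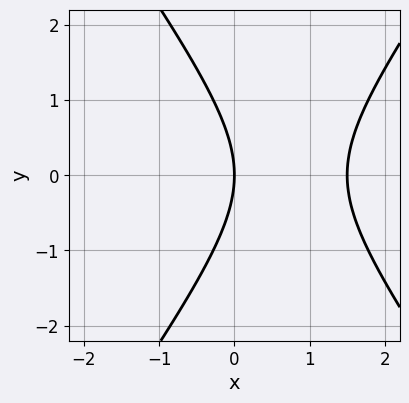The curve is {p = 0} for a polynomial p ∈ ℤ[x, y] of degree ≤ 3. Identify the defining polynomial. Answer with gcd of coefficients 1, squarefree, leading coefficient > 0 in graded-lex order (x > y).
2*x^2 - y^2 - 3*x

The degree is 2 — a generic line meets the curve in up to 2 points.
Symmetries: mirror symmetry y ↦ −y ⇒ only even powers of y.
From the axis intercepts and sections: it crosses the x-axis at the gridline x = 0; it crosses the y-axis at the gridline y = 0.
These observations pin down the coefficients.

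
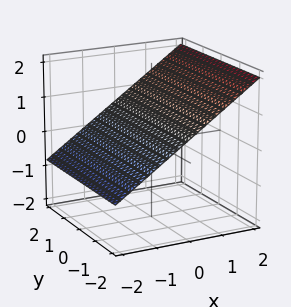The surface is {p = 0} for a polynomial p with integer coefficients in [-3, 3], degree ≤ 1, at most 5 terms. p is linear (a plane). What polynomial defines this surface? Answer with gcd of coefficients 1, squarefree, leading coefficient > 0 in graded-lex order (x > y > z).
Degree: the surface is flat (a plane), so deg p = 1.
Checking where it meets the axes: one x-axis crossing is at x = -1; it misses every integer gridline on the y-axis.
Assembling these constraints gives the stated polynomial.

2*x - 3*z + 2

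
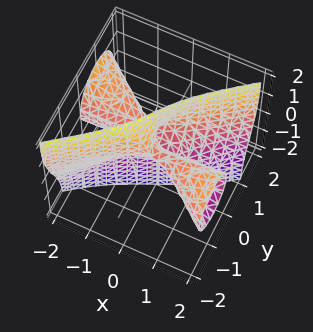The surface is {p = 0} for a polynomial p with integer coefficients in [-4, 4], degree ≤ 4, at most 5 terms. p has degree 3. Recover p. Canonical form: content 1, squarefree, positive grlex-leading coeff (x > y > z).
First, deg p = 3. A generic line meets the surface in up to 3 points.
Next, from the visible intercepts: every point of the z-axis in the box is on the surface; it meets the y-axis at y = 0 (among the integer gridlines); every point of the x-axis in the box is on the surface.
Finally, putting this together gives p.

2*x^2*y + 2*x*z^2 - 3*y^3 - 3*y*z^2 + 3*y*z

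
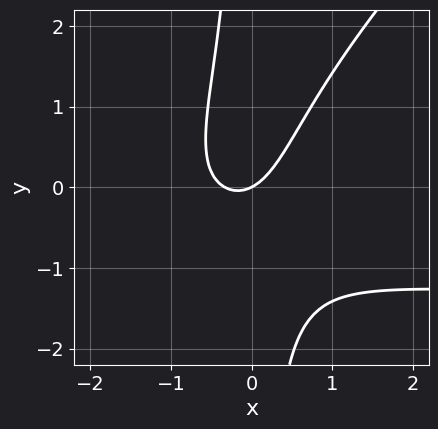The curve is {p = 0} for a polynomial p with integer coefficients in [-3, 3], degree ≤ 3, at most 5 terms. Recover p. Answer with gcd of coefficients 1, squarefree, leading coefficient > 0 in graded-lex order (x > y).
2*x^2*y - 2*x*y^2 + 3*x^2 + x - 2*y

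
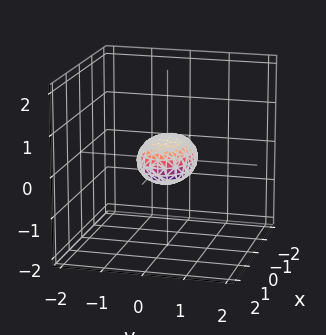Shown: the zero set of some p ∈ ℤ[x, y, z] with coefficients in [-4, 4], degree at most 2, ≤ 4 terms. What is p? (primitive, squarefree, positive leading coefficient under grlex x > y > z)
(a) deg p = 2. A closed, bounded, convex surface; a quadric.
(b) Symmetries: it's symmetric under x → −x, forcing even powers of x; it's symmetric under y → −y, forcing even powers of y; mirror symmetry z ↦ −z ⇒ only even powers of z.
(c) From the visible intercepts: the x-axis gridline crossings are at x ∈ {-1, 1}.
(d) Assembling these constraints gives the stated polynomial.

x^2 + 2*y^2 + 3*z^2 - 1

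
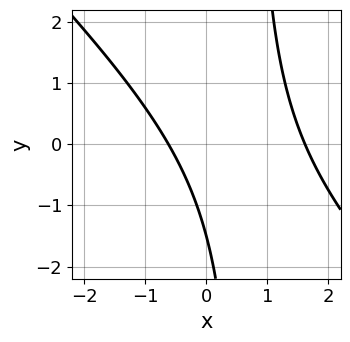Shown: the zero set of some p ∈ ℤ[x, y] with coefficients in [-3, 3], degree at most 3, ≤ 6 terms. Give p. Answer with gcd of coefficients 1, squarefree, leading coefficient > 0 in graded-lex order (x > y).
3*x^2 + 3*x*y - 3*x - 2*y - 3

1. The degree is 2 — the shape is more complex than any degree-1 curve.
2. The integer polynomial consistent with all of this is the stated p.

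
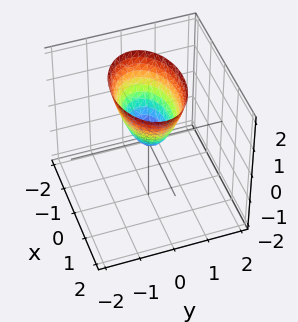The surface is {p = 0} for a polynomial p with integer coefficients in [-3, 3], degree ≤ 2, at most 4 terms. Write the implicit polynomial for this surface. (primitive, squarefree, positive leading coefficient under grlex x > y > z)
First, deg p = 2. A paraboloid; a quadric.
Next, symmetries: mirror symmetry x ↦ −x ⇒ only even powers of x; the y ↦ −y reflection is a symmetry, so y appears only in even powers.
Then, checking where it meets the axes: one x-axis crossing is at x = 0; it meets the y-axis at y = 0 (among the integer gridlines); it crosses the z-axis at the gridline z = 0.
Finally, fitting integer coefficients to these (and the overall shape) gives p.

x^2 + 2*y^2 - z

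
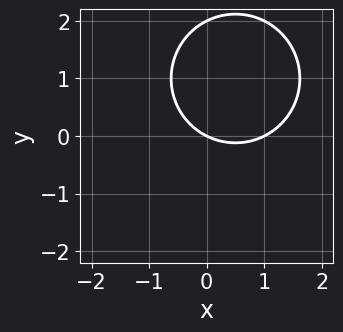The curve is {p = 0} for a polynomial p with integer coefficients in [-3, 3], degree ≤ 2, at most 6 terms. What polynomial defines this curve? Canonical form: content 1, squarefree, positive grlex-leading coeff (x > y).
(a) deg p = 2. No degree-1 curve has this shape.
(b) Reading off the gridlines: among the integer gridlines, it crosses the x-axis at x ∈ {0, 1}; among the integer gridlines, it crosses the y-axis at y ∈ {0, 2}.
(c) Matching integer coefficients to the picture gives p.

x^2 + y^2 - x - 2*y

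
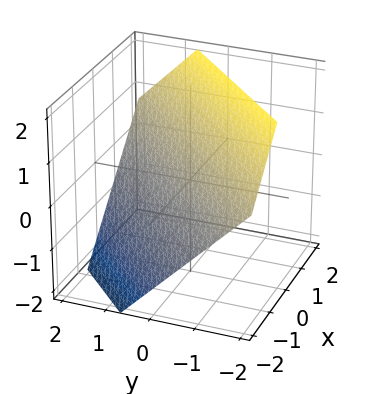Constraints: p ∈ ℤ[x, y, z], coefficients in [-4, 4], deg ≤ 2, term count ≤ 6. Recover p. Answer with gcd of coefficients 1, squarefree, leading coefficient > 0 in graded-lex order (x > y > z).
3*x - 3*y - 3*z + 2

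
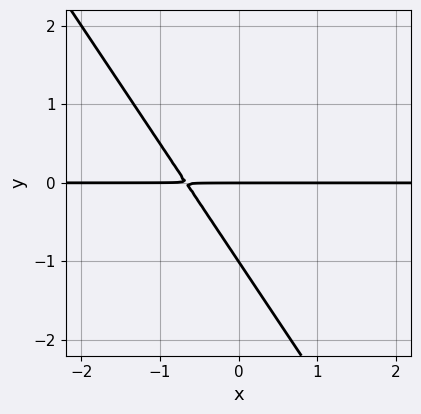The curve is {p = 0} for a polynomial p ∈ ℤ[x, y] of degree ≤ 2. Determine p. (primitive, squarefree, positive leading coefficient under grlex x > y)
3*x*y + 2*y^2 + 2*y

1. deg p = 2. The shape is more complex than any degree-1 curve.
2. Checking where it meets the axes: every point of the x-axis in the box is on the curve; the y-axis gridline crossings are at y ∈ {-1, 0}.
3. Matching integer coefficients to the picture gives p.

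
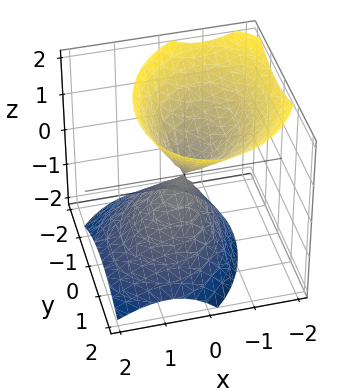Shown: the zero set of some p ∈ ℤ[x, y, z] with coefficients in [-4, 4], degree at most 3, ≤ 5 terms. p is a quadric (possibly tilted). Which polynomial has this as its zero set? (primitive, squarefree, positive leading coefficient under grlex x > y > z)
3*x^2 - x*y + 2*x*z + 2*y^2 - 2*z^2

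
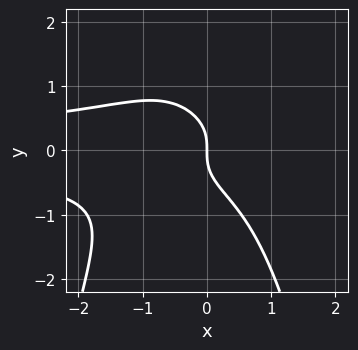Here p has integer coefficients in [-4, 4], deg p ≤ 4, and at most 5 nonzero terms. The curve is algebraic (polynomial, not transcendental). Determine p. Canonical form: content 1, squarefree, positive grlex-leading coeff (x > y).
1. The degree is 4 — the shape is more complex than any degree-3 curve.
2. Checking where it meets the axes: it meets the x-axis at x = 0 (among the integer gridlines); it crosses the y-axis at the gridline y = 0.
3. Solving for integer coefficients yields p as stated.

3*x^2*y^2 + 2*x*y^2 + 3*y^3 + 2*x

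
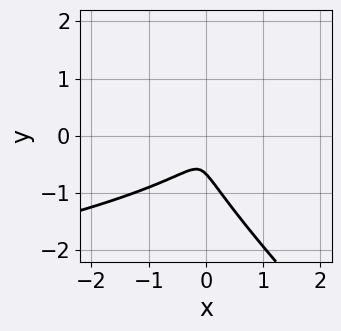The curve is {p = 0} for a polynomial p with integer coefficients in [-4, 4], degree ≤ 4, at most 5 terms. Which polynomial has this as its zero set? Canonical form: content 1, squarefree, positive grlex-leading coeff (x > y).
(a) Degree: a generic line meets the curve in up to 3 points, so deg p = 3.
(b) Solving for integer coefficients yields p as stated.

3*x*y^2 + 3*y^3 + 3*x^2 + 2*y^2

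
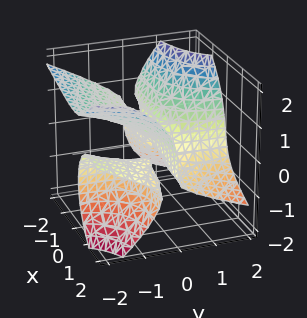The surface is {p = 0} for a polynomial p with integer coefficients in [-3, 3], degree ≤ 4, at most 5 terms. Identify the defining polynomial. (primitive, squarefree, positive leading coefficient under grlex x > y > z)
(a) There are 2 components. They look like related sheets of one shape, so recover p as a whole.
(b) deg p = 3. A generic line meets the surface in up to 3 points.
(c) Checking where it meets the axes: one z-axis crossing is at z = 0; it meets the y-axis at y = 0 (among the integer gridlines); every point of the x-axis in the box is on the surface.
(d) Putting this together gives p.

x^2*y + 2*x*y^2 + 3*x*y*z + 2*z^3 - y^2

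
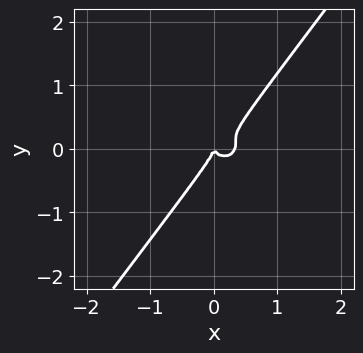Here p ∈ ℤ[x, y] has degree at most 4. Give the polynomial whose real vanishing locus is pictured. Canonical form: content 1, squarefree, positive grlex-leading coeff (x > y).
1. Degree: no degree-2 curve has this shape, so deg p = 3.
2. From the visible intercepts: one y-axis crossing is at y = 0; it meets the x-axis at x = 0 (among the integer gridlines).
3. Solving for integer coefficients yields p as stated.

3*x^3 - x^2*y + 3*x*y^2 - 3*y^3 - x^2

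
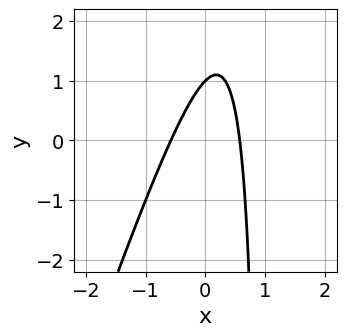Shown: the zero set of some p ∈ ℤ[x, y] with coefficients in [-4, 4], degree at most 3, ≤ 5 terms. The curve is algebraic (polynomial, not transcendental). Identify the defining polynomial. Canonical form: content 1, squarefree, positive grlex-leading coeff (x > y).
deg p = 2. A generic line meets the curve in up to 2 points.
Observable constraints: it crosses the y-axis at the gridline y = 1.
Fitting integer coefficients to these (and the overall shape) gives p.

3*x^2 - x*y + y - 1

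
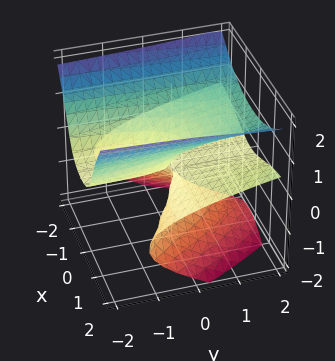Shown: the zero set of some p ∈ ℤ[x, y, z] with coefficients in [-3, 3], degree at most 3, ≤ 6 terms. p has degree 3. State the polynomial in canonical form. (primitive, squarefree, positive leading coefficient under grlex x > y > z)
(a) I count 2 distinct pieces.
(b) Degree: no degree-2 surface has this shape, so deg p = 3.
(c) Against the integer gridlines: it crosses the z-axis at the gridline z = 0; the visible x-axis segment lies entirely on the surface.
(d) Matching integer coefficients to the picture gives p.

x^2*y - 3*x^2*z + y*z^2 + 3*z^3 - 3*y*z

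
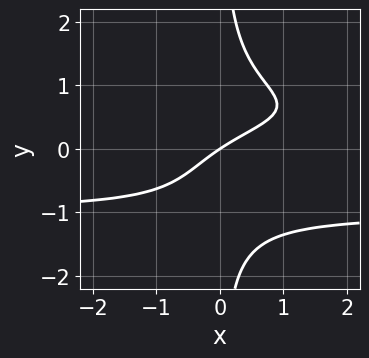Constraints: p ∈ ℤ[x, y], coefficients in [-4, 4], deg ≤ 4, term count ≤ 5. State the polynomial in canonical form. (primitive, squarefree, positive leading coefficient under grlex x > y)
1. Degree: no degree-3 curve has this shape, so deg p = 4.
2. Checking where it meets the axes: one y-axis crossing is at y = 0; it meets the x-axis at x = 0 (among the integer gridlines).
3. Assembling these constraints gives the stated polynomial.

3*x*y^3 - x*y + 2*x - 3*y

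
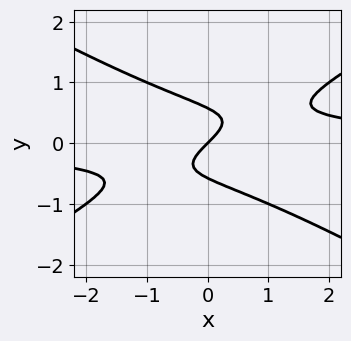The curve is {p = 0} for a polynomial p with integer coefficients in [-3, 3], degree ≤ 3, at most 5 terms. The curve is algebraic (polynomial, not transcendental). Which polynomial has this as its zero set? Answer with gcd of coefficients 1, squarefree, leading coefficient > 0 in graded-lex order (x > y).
First, degree: no degree-2 curve has this shape, so deg p = 3.
Then, observable constraints: it crosses the x-axis at the gridline x = 0; one y-axis crossing is at y = 0.
Finally, solving for integer coefficients yields p as stated.

x^2*y - 3*y^3 - x + y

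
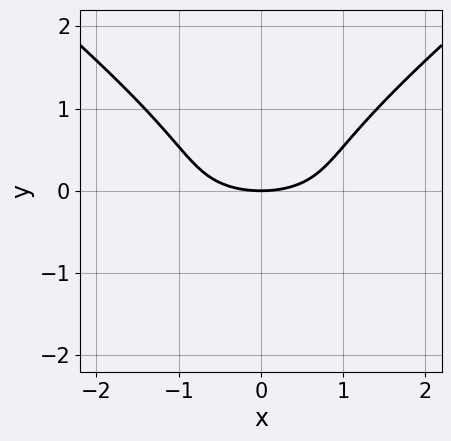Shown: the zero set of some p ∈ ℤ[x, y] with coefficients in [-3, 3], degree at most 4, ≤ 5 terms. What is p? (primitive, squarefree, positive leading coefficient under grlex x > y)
2*x^2*y - 3*y^3 + x^2 - 3*y

First, deg p = 3. A generic line meets the curve in up to 3 points.
Then, symmetries: mirror symmetry x ↦ −x ⇒ only even powers of x.
Then, observable constraints: it crosses the y-axis at the gridline y = 0; one x-axis crossing is at x = 0.
Finally, putting this together gives p.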